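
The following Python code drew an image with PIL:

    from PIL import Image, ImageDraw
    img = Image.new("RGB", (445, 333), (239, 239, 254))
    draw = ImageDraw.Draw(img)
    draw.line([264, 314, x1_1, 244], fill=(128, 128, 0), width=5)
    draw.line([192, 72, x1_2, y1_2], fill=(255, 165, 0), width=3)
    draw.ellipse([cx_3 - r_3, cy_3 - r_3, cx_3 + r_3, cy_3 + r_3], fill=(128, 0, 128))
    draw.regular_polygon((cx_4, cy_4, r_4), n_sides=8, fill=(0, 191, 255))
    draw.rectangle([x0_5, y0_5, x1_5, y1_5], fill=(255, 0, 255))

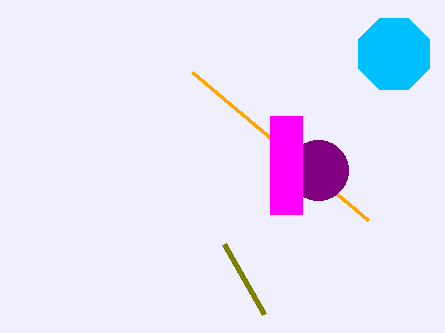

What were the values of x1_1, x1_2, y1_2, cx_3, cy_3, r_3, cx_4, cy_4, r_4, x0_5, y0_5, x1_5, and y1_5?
x1_1 = 224, x1_2 = 368, y1_2 = 220, cx_3 = 318, cy_3 = 170, r_3 = 30, cx_4 = 394, cy_4 = 54, r_4 = 38, x0_5 = 270, y0_5 = 116, x1_5 = 302, y1_5 = 214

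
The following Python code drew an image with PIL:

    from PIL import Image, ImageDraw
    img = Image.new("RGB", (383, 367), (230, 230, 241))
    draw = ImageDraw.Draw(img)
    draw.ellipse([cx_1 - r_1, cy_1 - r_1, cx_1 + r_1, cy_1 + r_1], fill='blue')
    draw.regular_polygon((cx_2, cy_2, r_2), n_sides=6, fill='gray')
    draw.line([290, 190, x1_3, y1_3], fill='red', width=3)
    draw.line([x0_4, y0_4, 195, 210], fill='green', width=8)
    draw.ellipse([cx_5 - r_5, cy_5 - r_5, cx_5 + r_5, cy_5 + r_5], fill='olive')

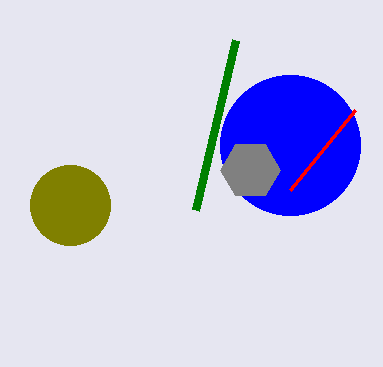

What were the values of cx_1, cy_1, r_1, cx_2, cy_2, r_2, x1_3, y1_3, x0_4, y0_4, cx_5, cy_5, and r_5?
cx_1 = 290, cy_1 = 145, r_1 = 70, cx_2 = 250, cy_2 = 170, r_2 = 30, x1_3 = 355, y1_3 = 110, x0_4 = 235, y0_4 = 40, cx_5 = 70, cy_5 = 205, r_5 = 40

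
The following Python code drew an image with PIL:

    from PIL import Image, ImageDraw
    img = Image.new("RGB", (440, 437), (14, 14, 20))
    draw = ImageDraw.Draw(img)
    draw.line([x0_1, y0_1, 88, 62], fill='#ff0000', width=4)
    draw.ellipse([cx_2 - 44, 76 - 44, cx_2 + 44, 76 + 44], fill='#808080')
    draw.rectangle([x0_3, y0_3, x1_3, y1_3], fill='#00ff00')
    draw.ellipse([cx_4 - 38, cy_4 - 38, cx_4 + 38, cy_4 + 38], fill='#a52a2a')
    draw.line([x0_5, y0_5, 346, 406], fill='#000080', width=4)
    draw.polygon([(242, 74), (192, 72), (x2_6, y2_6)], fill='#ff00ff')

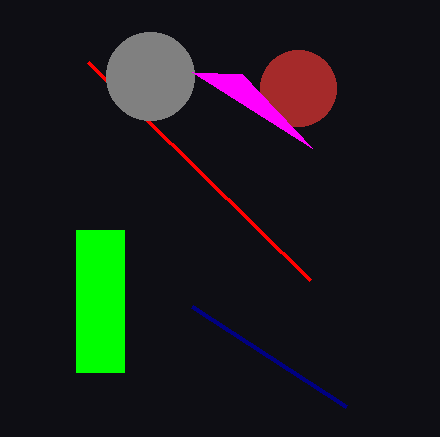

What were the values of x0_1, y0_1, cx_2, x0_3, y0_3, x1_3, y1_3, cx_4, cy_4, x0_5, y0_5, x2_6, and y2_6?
x0_1 = 310; y0_1 = 280; cx_2 = 150; x0_3 = 76; y0_3 = 230; x1_3 = 124; y1_3 = 372; cx_4 = 298; cy_4 = 88; x0_5 = 192; y0_5 = 306; x2_6 = 312; y2_6 = 148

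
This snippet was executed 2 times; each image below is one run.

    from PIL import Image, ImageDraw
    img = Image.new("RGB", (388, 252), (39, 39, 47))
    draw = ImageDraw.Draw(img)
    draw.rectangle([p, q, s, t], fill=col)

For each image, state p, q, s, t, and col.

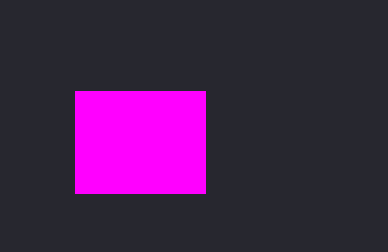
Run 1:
p = 75; q = 91; s = 205; t = 193; col = 'magenta'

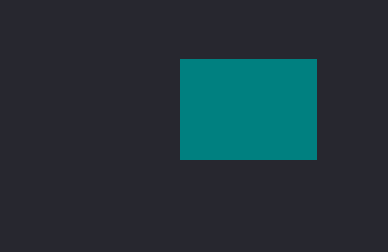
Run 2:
p = 180; q = 59; s = 316; t = 159; col = 'teal'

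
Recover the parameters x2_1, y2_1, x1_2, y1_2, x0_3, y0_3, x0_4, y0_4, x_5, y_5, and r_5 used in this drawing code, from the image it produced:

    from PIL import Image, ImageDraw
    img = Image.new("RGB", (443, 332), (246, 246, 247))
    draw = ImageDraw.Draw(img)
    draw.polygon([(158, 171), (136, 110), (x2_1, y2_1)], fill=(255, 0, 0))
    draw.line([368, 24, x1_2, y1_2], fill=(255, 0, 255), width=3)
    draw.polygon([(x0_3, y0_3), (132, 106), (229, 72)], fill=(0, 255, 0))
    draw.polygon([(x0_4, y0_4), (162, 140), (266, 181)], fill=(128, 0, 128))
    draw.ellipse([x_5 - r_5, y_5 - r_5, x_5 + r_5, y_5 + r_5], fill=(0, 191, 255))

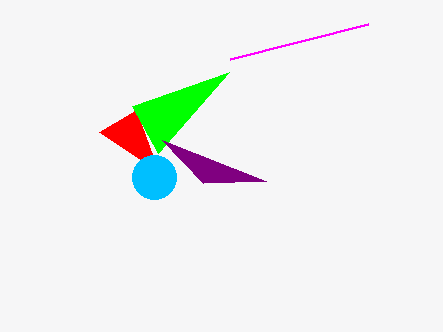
x2_1 = 99, y2_1 = 132, x1_2 = 230, y1_2 = 59, x0_3 = 158, y0_3 = 153, x0_4 = 203, y0_4 = 183, x_5 = 154, y_5 = 177, r_5 = 22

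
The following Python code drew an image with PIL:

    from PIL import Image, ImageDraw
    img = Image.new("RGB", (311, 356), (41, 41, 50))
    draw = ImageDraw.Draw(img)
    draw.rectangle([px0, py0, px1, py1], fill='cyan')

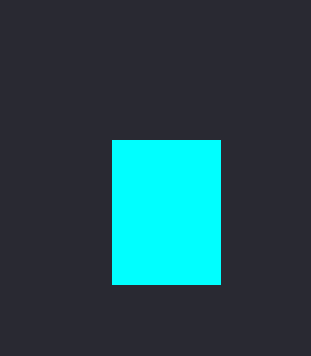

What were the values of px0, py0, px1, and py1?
px0 = 112
py0 = 140
px1 = 220
py1 = 284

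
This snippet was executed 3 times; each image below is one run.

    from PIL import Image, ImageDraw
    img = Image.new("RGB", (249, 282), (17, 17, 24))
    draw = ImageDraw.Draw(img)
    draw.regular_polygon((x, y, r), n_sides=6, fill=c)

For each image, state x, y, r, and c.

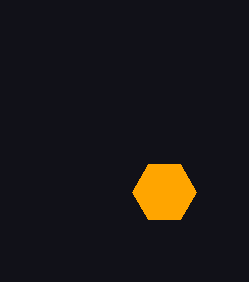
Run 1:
x = 164, y = 192, r = 32, c = 'orange'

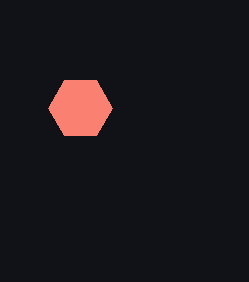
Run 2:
x = 80; y = 108; r = 32; c = 'salmon'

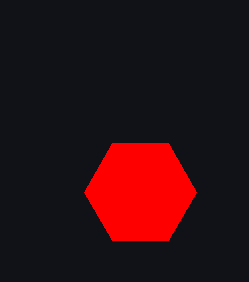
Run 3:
x = 140, y = 192, r = 56, c = 'red'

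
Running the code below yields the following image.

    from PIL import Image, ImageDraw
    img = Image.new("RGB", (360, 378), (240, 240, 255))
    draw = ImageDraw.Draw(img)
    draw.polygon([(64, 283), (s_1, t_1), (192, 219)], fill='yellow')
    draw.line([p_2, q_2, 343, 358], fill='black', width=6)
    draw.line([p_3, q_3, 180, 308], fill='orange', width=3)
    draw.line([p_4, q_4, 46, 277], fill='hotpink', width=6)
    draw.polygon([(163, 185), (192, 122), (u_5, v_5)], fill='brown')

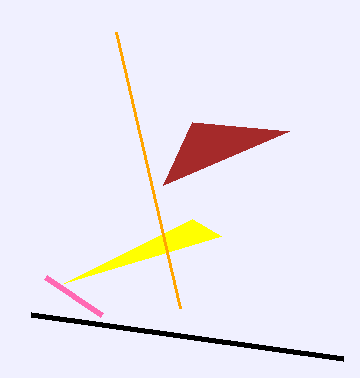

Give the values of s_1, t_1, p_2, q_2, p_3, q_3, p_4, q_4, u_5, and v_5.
s_1 = 221; t_1 = 236; p_2 = 31; q_2 = 314; p_3 = 116; q_3 = 32; p_4 = 102; q_4 = 315; u_5 = 289; v_5 = 131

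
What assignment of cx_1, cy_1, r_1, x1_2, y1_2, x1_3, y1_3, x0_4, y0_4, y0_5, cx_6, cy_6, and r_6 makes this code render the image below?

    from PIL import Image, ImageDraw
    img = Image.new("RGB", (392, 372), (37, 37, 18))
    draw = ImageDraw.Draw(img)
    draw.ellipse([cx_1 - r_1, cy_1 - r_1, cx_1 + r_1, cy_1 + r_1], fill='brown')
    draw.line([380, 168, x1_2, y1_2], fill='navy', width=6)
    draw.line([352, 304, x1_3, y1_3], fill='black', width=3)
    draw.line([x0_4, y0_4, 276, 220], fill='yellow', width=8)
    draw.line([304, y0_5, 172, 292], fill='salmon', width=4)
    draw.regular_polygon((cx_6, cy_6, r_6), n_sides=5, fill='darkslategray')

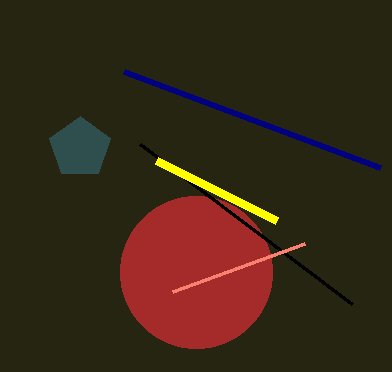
cx_1 = 196, cy_1 = 272, r_1 = 76, x1_2 = 124, y1_2 = 72, x1_3 = 140, y1_3 = 144, x0_4 = 156, y0_4 = 160, y0_5 = 244, cx_6 = 80, cy_6 = 148, r_6 = 32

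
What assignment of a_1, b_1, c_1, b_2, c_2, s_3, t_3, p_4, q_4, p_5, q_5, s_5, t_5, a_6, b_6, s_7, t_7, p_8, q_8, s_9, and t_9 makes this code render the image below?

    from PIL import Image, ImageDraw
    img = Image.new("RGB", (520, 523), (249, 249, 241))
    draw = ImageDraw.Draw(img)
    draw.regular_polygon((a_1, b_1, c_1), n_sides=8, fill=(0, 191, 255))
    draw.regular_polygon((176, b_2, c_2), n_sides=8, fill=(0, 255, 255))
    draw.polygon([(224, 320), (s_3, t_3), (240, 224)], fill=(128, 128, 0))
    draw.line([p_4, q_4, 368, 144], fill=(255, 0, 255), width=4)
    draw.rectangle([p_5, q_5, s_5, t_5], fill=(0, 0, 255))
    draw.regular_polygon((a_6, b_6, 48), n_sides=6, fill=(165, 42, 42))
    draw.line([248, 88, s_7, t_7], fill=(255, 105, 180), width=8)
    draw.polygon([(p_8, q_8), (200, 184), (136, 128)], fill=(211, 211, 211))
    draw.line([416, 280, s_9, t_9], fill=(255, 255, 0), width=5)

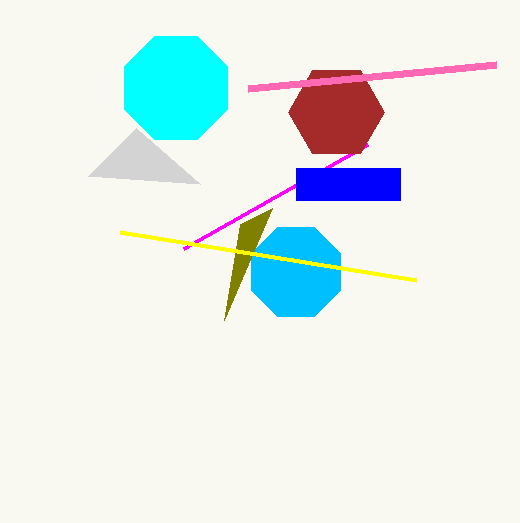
a_1 = 296
b_1 = 272
c_1 = 48
b_2 = 88
c_2 = 56
s_3 = 272
t_3 = 208
p_4 = 184
q_4 = 248
p_5 = 296
q_5 = 168
s_5 = 400
t_5 = 200
a_6 = 336
b_6 = 112
s_7 = 496
t_7 = 64
p_8 = 88
q_8 = 176
s_9 = 120
t_9 = 232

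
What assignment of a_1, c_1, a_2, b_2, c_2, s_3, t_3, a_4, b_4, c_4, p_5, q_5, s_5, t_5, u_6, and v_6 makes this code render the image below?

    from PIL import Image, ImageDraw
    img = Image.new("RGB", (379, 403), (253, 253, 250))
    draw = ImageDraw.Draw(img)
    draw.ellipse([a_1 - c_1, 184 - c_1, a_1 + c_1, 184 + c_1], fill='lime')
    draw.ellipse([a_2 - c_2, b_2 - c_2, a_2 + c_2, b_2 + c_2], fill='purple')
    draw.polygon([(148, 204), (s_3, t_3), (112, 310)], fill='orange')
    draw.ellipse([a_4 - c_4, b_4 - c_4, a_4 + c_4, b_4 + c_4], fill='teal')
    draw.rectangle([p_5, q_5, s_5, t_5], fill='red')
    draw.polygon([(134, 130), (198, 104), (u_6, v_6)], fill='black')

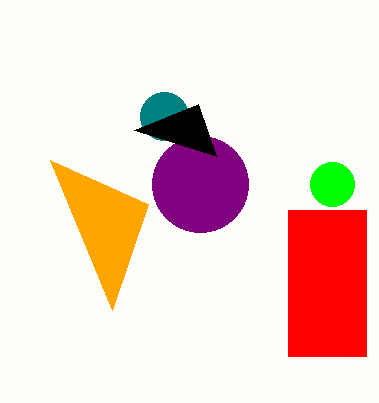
a_1 = 332; c_1 = 22; a_2 = 200; b_2 = 184; c_2 = 48; s_3 = 50; t_3 = 160; a_4 = 164; b_4 = 116; c_4 = 24; p_5 = 288; q_5 = 210; s_5 = 366; t_5 = 356; u_6 = 216; v_6 = 156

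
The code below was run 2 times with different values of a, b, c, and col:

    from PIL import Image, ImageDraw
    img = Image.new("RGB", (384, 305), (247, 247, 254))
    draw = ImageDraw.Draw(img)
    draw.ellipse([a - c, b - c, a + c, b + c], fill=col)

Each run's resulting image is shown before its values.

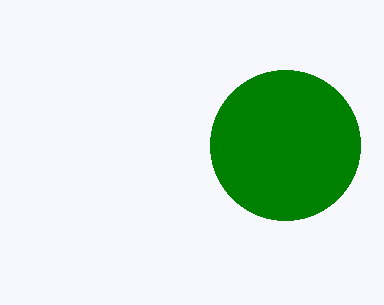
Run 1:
a = 285, b = 145, c = 75, col = 'green'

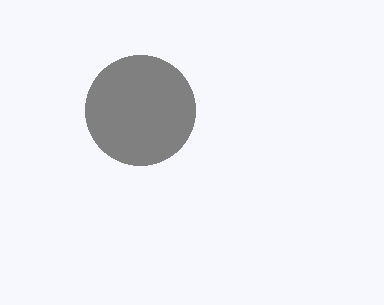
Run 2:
a = 140
b = 110
c = 55
col = 'gray'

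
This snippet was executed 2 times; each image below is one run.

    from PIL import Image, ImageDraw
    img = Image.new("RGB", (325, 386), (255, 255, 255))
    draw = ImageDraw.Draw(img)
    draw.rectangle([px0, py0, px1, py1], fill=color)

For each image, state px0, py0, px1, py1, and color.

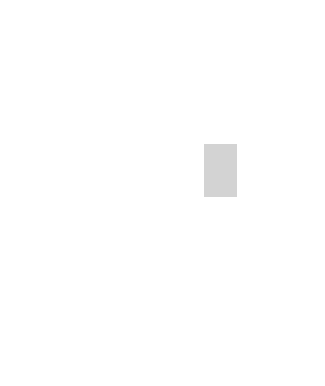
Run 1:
px0 = 204; py0 = 144; px1 = 236; py1 = 196; color = 'lightgray'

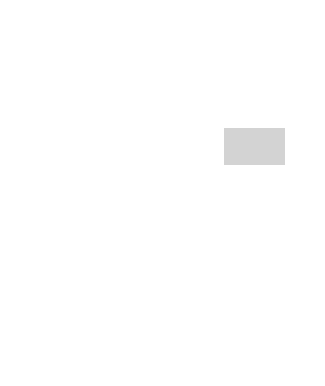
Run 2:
px0 = 224
py0 = 128
px1 = 284
py1 = 164
color = 'lightgray'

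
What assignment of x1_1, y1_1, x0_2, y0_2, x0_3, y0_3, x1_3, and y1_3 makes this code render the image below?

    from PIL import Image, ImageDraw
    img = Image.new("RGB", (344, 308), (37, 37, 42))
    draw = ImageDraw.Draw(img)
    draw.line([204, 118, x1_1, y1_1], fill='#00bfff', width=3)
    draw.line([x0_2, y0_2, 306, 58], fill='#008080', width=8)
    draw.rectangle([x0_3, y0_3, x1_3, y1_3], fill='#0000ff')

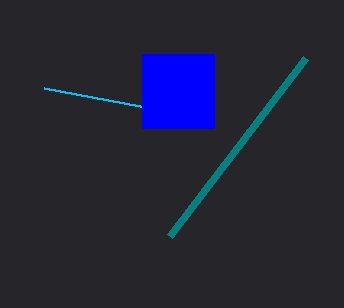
x1_1 = 44
y1_1 = 88
x0_2 = 170
y0_2 = 236
x0_3 = 142
y0_3 = 54
x1_3 = 214
y1_3 = 128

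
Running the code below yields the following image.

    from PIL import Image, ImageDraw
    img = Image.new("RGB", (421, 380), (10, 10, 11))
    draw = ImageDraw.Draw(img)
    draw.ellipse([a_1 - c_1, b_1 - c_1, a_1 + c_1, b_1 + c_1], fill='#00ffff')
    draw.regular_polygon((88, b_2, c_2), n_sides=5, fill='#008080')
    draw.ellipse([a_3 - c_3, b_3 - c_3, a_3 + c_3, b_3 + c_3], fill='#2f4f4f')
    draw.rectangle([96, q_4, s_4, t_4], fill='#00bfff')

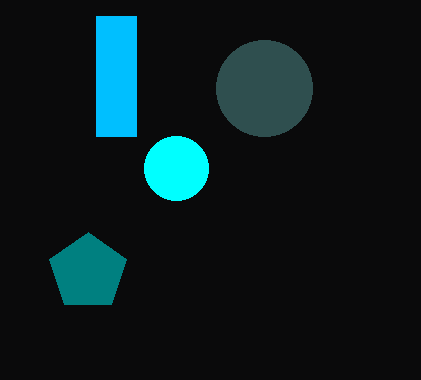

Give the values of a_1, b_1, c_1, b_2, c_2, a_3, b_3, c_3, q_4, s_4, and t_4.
a_1 = 176, b_1 = 168, c_1 = 32, b_2 = 272, c_2 = 40, a_3 = 264, b_3 = 88, c_3 = 48, q_4 = 16, s_4 = 136, t_4 = 136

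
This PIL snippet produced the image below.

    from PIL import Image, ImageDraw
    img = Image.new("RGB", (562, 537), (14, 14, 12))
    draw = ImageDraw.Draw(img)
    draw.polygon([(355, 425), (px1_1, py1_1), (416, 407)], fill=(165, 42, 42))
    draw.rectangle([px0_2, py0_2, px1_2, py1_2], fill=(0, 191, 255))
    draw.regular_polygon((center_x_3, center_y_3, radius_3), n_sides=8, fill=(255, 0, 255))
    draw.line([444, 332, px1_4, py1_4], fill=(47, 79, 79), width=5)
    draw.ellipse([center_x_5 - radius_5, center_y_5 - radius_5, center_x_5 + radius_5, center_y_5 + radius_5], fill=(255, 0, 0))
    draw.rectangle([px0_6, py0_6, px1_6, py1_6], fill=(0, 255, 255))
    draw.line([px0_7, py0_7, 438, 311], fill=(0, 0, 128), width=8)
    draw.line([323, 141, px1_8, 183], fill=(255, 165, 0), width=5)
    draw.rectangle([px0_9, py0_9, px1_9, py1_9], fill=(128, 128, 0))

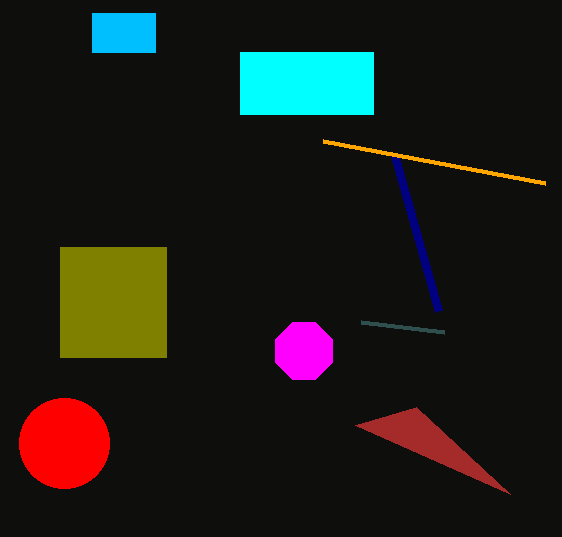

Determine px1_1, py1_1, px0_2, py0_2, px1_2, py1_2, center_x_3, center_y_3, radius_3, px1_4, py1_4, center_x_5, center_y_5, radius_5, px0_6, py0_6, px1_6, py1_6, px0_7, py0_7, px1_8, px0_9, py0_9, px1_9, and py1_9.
px1_1 = 510
py1_1 = 494
px0_2 = 92
py0_2 = 13
px1_2 = 155
py1_2 = 52
center_x_3 = 304
center_y_3 = 351
radius_3 = 31
px1_4 = 361
py1_4 = 322
center_x_5 = 64
center_y_5 = 443
radius_5 = 45
px0_6 = 240
py0_6 = 52
px1_6 = 373
py1_6 = 114
px0_7 = 394
py0_7 = 155
px1_8 = 545
px0_9 = 60
py0_9 = 247
px1_9 = 166
py1_9 = 357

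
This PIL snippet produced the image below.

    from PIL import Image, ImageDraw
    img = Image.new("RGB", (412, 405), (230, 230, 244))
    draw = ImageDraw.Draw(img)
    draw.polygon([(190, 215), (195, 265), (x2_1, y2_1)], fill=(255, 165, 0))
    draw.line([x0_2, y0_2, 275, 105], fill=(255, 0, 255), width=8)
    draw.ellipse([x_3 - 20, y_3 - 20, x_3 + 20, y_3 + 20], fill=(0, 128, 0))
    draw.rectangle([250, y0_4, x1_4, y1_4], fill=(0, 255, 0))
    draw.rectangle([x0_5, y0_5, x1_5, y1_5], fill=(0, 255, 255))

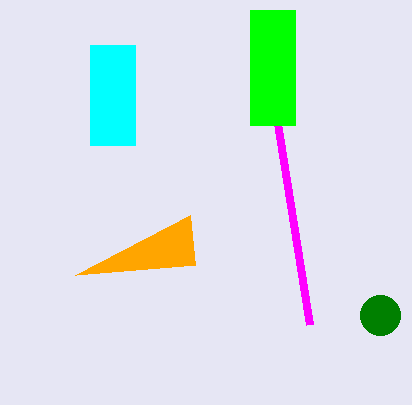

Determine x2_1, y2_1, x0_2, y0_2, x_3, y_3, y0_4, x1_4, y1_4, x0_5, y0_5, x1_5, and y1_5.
x2_1 = 75, y2_1 = 275, x0_2 = 310, y0_2 = 325, x_3 = 380, y_3 = 315, y0_4 = 10, x1_4 = 295, y1_4 = 125, x0_5 = 90, y0_5 = 45, x1_5 = 135, y1_5 = 145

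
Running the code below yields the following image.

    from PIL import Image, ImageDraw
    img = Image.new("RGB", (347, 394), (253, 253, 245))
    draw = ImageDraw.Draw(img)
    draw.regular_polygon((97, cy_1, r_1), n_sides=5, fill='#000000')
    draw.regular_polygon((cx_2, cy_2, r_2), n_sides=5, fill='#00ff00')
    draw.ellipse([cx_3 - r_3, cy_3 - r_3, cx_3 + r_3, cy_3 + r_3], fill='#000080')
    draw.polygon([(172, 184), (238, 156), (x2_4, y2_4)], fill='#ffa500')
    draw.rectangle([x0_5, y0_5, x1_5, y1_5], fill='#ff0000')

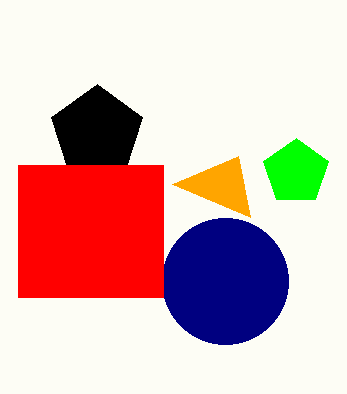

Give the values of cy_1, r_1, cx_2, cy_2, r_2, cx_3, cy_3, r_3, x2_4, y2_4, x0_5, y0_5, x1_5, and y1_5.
cy_1 = 132; r_1 = 48; cx_2 = 296; cy_2 = 172; r_2 = 34; cx_3 = 225; cy_3 = 281; r_3 = 63; x2_4 = 250; y2_4 = 217; x0_5 = 18; y0_5 = 165; x1_5 = 163; y1_5 = 297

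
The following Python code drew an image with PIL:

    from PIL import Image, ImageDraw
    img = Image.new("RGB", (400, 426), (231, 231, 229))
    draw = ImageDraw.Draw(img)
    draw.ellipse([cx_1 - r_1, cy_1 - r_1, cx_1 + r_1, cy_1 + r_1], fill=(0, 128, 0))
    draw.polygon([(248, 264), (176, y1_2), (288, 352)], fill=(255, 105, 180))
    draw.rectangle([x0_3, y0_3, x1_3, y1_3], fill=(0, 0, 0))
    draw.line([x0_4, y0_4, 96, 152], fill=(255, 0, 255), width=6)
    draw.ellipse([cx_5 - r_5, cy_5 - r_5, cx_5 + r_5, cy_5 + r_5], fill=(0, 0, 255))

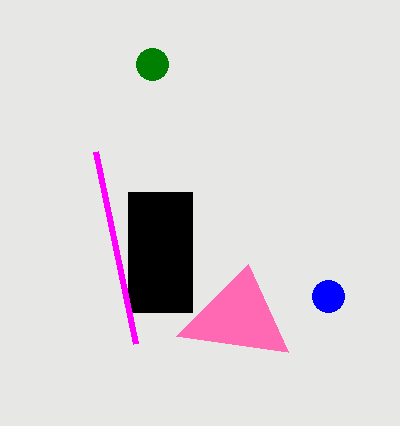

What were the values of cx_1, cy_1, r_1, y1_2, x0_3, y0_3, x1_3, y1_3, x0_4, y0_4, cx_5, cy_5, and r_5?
cx_1 = 152; cy_1 = 64; r_1 = 16; y1_2 = 336; x0_3 = 128; y0_3 = 192; x1_3 = 192; y1_3 = 312; x0_4 = 136; y0_4 = 344; cx_5 = 328; cy_5 = 296; r_5 = 16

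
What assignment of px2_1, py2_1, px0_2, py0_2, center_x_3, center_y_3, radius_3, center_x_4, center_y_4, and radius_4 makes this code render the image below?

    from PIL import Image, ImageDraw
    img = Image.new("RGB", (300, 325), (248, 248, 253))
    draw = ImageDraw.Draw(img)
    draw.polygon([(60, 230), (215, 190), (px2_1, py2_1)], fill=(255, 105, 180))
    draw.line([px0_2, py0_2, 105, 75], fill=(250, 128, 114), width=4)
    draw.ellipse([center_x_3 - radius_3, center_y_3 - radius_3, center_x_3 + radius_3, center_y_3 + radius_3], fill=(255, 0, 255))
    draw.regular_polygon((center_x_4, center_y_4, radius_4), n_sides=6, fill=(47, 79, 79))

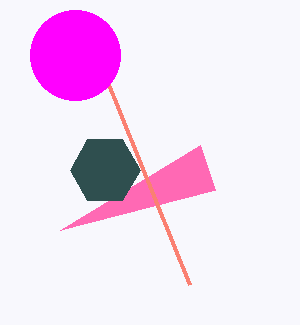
px2_1 = 200, py2_1 = 145, px0_2 = 190, py0_2 = 285, center_x_3 = 75, center_y_3 = 55, radius_3 = 45, center_x_4 = 105, center_y_4 = 170, radius_4 = 35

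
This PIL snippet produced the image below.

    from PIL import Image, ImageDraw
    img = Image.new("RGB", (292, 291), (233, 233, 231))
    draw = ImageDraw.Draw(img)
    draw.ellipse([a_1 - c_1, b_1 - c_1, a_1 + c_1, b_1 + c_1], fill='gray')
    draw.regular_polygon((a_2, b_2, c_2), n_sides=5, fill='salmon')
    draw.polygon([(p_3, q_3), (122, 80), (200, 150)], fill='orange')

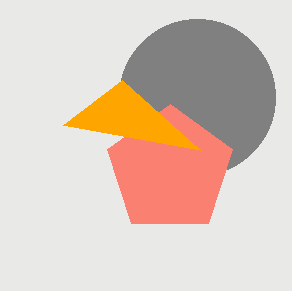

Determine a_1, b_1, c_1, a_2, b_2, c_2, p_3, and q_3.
a_1 = 197, b_1 = 97, c_1 = 78, a_2 = 170, b_2 = 170, c_2 = 66, p_3 = 63, q_3 = 125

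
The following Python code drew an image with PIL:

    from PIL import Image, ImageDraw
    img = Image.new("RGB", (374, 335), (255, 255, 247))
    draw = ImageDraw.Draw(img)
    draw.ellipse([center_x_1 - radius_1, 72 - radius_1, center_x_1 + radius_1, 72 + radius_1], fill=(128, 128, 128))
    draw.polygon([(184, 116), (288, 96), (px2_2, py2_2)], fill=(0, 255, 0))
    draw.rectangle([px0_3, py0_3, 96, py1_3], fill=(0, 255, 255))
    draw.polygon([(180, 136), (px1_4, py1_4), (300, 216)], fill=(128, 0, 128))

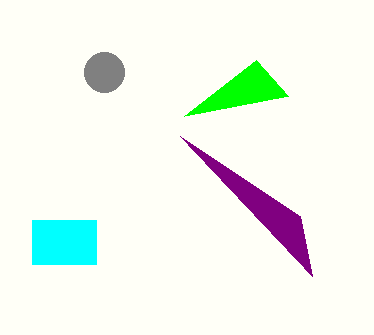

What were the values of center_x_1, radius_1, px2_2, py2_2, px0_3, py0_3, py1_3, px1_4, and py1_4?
center_x_1 = 104, radius_1 = 20, px2_2 = 256, py2_2 = 60, px0_3 = 32, py0_3 = 220, py1_3 = 264, px1_4 = 312, py1_4 = 276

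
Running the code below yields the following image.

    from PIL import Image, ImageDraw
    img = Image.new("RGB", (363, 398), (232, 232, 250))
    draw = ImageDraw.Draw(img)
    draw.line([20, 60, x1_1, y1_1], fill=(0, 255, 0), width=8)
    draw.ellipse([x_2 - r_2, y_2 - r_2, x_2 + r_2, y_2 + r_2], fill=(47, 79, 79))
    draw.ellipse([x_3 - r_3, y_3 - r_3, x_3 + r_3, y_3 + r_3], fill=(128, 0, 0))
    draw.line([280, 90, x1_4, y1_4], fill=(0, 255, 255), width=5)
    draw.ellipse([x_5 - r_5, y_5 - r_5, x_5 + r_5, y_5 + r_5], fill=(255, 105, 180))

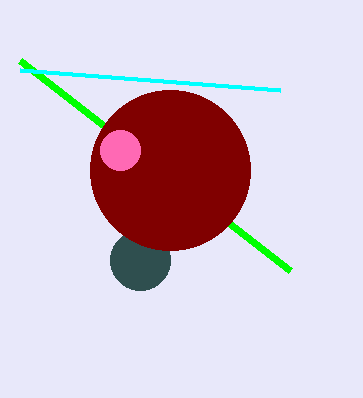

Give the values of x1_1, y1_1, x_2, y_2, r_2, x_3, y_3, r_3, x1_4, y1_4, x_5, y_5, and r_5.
x1_1 = 290, y1_1 = 270, x_2 = 140, y_2 = 260, r_2 = 30, x_3 = 170, y_3 = 170, r_3 = 80, x1_4 = 20, y1_4 = 70, x_5 = 120, y_5 = 150, r_5 = 20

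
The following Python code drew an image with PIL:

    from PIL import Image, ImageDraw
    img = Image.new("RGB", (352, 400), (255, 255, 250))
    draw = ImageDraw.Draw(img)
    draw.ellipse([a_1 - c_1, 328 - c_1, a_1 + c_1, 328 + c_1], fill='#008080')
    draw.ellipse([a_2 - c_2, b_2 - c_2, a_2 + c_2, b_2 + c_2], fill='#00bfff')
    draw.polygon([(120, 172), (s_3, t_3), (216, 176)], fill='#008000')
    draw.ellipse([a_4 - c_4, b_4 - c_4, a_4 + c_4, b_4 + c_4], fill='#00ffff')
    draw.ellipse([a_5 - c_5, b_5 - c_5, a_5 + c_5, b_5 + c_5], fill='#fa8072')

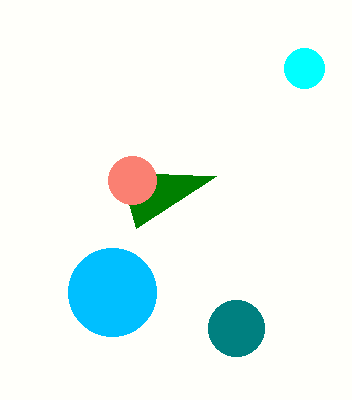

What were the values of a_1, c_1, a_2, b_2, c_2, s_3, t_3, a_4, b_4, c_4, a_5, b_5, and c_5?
a_1 = 236; c_1 = 28; a_2 = 112; b_2 = 292; c_2 = 44; s_3 = 136; t_3 = 228; a_4 = 304; b_4 = 68; c_4 = 20; a_5 = 132; b_5 = 180; c_5 = 24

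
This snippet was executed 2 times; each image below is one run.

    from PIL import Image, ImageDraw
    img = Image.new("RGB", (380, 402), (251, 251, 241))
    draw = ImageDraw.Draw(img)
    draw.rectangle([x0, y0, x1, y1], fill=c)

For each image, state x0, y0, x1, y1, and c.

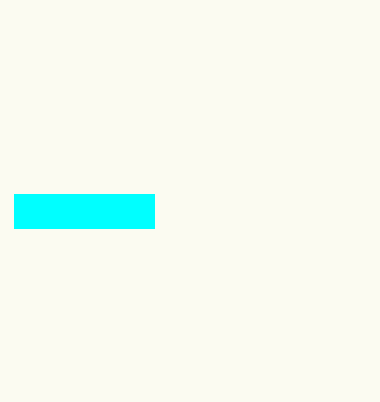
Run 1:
x0 = 14, y0 = 194, x1 = 154, y1 = 228, c = 'cyan'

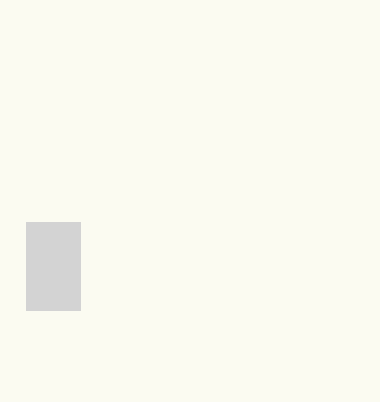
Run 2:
x0 = 26
y0 = 222
x1 = 80
y1 = 310
c = 'lightgray'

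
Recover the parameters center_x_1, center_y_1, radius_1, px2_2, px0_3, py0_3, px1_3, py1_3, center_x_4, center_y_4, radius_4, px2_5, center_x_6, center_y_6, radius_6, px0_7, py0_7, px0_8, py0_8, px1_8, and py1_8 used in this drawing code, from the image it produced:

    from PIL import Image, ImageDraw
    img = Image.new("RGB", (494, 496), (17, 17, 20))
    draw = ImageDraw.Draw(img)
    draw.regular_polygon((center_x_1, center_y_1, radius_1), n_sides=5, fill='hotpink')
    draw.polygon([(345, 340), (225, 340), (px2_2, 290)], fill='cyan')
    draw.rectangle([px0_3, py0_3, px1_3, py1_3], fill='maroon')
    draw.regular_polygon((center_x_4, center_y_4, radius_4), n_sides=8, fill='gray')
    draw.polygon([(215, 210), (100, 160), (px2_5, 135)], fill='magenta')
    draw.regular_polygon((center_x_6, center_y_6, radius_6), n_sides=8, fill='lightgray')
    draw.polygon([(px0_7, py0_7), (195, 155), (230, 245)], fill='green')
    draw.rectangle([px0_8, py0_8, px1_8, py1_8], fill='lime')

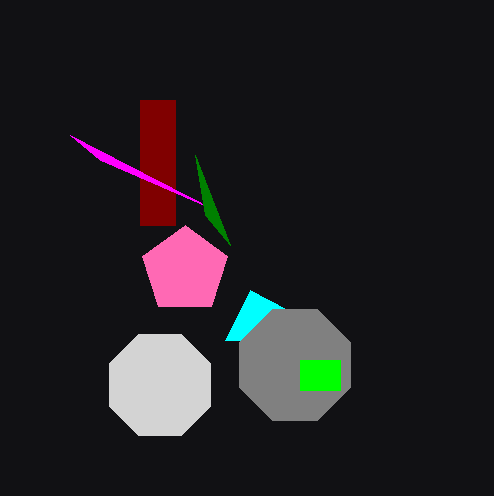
center_x_1 = 185, center_y_1 = 270, radius_1 = 45, px2_2 = 250, px0_3 = 140, py0_3 = 100, px1_3 = 175, py1_3 = 225, center_x_4 = 295, center_y_4 = 365, radius_4 = 60, px2_5 = 70, center_x_6 = 160, center_y_6 = 385, radius_6 = 55, px0_7 = 205, py0_7 = 215, px0_8 = 300, py0_8 = 360, px1_8 = 340, py1_8 = 390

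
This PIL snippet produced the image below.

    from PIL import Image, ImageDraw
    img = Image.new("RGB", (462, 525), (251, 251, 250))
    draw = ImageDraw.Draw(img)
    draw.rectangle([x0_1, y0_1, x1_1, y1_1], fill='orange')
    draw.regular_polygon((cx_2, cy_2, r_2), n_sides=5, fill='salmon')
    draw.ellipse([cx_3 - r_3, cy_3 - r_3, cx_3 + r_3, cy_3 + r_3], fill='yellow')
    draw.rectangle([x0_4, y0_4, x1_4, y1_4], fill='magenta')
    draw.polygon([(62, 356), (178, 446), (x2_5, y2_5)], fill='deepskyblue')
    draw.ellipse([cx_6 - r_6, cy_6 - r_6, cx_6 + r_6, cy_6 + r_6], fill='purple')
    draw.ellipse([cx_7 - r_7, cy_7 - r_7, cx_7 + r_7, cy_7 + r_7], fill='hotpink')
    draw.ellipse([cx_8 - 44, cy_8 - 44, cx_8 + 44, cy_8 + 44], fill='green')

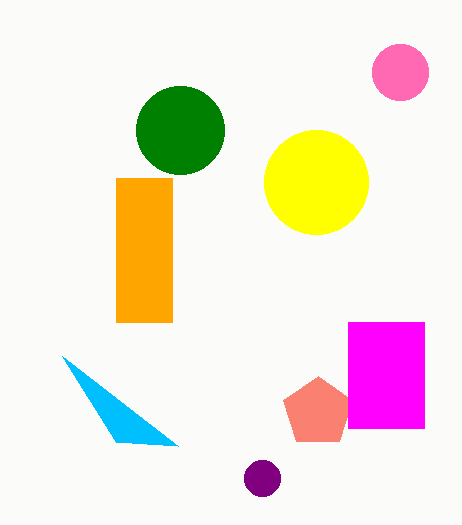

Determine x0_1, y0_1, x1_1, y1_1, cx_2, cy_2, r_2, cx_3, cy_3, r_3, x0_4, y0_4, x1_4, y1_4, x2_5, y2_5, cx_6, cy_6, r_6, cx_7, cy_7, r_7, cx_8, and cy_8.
x0_1 = 116
y0_1 = 178
x1_1 = 172
y1_1 = 322
cx_2 = 318
cy_2 = 412
r_2 = 36
cx_3 = 316
cy_3 = 182
r_3 = 52
x0_4 = 348
y0_4 = 322
x1_4 = 424
y1_4 = 428
x2_5 = 116
y2_5 = 442
cx_6 = 262
cy_6 = 478
r_6 = 18
cx_7 = 400
cy_7 = 72
r_7 = 28
cx_8 = 180
cy_8 = 130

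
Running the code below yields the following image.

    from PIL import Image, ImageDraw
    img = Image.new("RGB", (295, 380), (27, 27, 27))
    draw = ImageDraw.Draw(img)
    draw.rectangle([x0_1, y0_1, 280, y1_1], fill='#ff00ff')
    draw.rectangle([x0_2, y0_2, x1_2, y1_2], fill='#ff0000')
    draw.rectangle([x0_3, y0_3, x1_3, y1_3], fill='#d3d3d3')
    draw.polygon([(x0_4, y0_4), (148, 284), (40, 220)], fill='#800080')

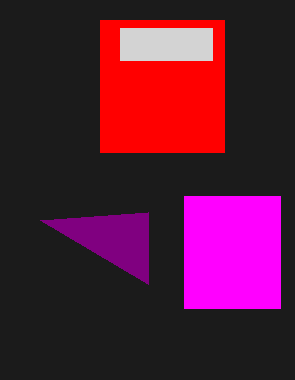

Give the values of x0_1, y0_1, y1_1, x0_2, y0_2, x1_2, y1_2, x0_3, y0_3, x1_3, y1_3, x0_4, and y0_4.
x0_1 = 184; y0_1 = 196; y1_1 = 308; x0_2 = 100; y0_2 = 20; x1_2 = 224; y1_2 = 152; x0_3 = 120; y0_3 = 28; x1_3 = 212; y1_3 = 60; x0_4 = 148; y0_4 = 212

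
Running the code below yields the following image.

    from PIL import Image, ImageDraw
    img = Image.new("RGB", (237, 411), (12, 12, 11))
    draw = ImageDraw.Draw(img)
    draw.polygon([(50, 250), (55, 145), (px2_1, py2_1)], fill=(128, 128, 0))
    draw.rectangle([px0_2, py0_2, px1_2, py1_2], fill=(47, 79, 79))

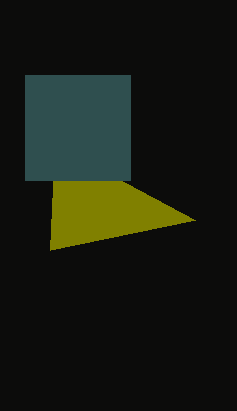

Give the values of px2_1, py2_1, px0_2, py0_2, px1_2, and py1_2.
px2_1 = 195; py2_1 = 220; px0_2 = 25; py0_2 = 75; px1_2 = 130; py1_2 = 180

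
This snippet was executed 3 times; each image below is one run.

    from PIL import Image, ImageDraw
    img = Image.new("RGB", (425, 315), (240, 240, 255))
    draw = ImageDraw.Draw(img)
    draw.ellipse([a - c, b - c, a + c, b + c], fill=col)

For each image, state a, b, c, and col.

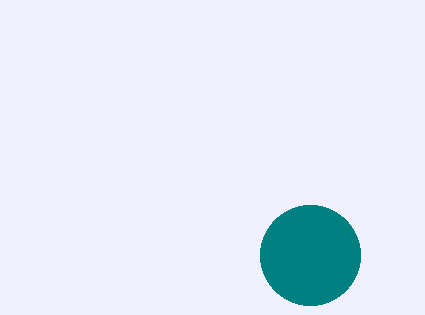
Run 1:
a = 310
b = 255
c = 50
col = 'teal'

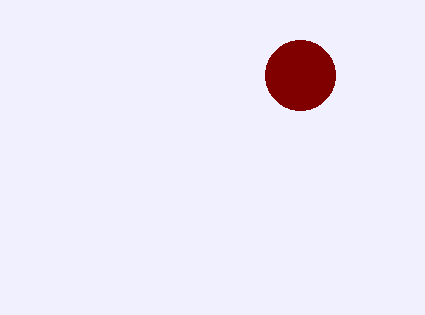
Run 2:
a = 300, b = 75, c = 35, col = 'maroon'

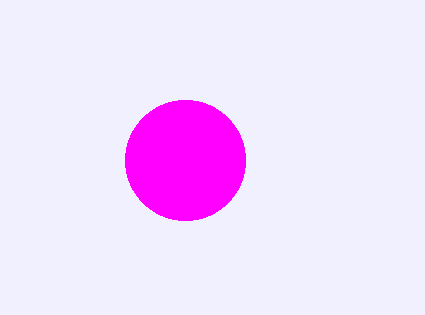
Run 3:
a = 185; b = 160; c = 60; col = 'magenta'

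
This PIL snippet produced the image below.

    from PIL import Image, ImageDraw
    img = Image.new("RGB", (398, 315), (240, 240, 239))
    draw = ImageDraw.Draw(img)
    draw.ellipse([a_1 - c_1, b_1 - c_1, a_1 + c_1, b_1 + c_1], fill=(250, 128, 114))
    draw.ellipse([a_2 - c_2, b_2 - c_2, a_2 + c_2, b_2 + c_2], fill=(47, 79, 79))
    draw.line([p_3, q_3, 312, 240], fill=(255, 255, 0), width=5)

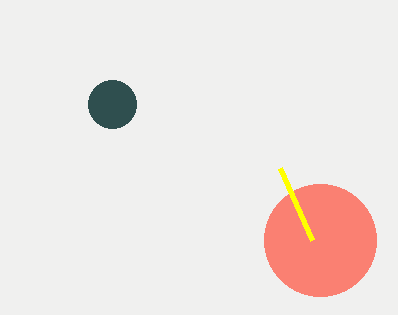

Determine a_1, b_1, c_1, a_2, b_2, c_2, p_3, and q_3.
a_1 = 320; b_1 = 240; c_1 = 56; a_2 = 112; b_2 = 104; c_2 = 24; p_3 = 280; q_3 = 168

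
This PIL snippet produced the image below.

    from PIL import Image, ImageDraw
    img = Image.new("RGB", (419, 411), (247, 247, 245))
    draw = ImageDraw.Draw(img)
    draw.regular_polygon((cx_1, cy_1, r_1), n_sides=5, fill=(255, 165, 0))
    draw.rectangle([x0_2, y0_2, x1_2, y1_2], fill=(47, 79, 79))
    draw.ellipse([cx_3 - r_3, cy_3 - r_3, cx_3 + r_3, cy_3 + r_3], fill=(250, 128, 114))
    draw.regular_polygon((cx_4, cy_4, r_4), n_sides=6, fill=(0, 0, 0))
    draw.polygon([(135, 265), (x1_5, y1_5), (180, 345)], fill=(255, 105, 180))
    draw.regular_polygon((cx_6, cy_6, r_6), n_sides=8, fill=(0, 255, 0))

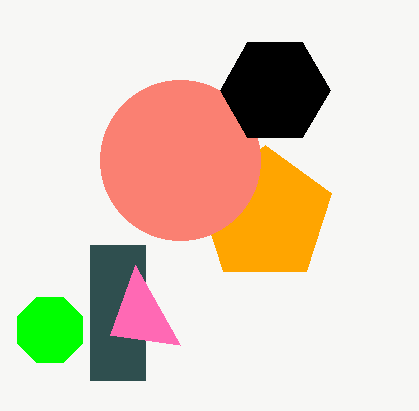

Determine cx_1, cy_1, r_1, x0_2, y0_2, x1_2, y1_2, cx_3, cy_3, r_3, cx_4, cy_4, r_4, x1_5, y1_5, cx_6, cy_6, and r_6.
cx_1 = 265
cy_1 = 215
r_1 = 70
x0_2 = 90
y0_2 = 245
x1_2 = 145
y1_2 = 380
cx_3 = 180
cy_3 = 160
r_3 = 80
cx_4 = 275
cy_4 = 90
r_4 = 55
x1_5 = 110
y1_5 = 335
cx_6 = 50
cy_6 = 330
r_6 = 35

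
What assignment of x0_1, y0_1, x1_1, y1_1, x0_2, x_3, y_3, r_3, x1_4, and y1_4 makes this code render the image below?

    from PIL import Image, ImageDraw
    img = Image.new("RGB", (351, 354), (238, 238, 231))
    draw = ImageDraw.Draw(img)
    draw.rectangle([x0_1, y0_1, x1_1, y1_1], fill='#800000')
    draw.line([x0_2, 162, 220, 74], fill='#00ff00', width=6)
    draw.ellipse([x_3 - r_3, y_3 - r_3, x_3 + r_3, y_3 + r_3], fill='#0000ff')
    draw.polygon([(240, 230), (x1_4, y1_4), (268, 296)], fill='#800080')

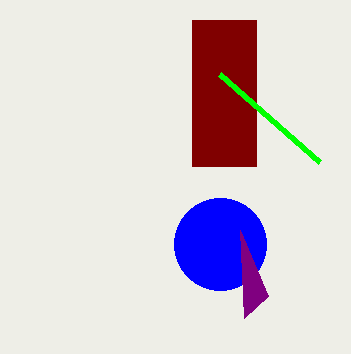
x0_1 = 192; y0_1 = 20; x1_1 = 256; y1_1 = 166; x0_2 = 320; x_3 = 220; y_3 = 244; r_3 = 46; x1_4 = 244; y1_4 = 318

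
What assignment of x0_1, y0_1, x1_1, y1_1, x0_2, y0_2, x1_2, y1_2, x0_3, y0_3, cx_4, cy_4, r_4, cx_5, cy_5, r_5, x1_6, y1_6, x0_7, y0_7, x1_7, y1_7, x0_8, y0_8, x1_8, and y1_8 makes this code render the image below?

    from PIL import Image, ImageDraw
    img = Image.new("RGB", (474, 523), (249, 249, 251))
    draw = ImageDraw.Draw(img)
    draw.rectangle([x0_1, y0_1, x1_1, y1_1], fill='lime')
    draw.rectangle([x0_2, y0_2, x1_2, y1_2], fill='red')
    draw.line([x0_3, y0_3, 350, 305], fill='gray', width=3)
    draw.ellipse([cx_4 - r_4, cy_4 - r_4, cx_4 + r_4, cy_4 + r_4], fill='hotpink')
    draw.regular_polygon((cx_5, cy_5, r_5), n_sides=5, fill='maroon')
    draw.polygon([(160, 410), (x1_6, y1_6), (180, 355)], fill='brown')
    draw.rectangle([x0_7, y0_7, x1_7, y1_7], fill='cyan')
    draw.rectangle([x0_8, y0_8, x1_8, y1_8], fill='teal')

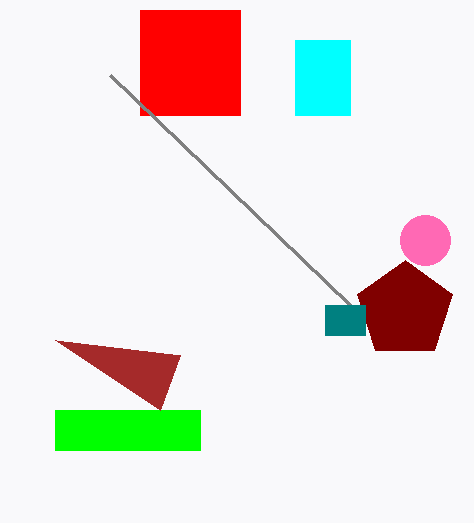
x0_1 = 55; y0_1 = 410; x1_1 = 200; y1_1 = 450; x0_2 = 140; y0_2 = 10; x1_2 = 240; y1_2 = 115; x0_3 = 110; y0_3 = 75; cx_4 = 425; cy_4 = 240; r_4 = 25; cx_5 = 405; cy_5 = 310; r_5 = 50; x1_6 = 55; y1_6 = 340; x0_7 = 295; y0_7 = 40; x1_7 = 350; y1_7 = 115; x0_8 = 325; y0_8 = 305; x1_8 = 365; y1_8 = 335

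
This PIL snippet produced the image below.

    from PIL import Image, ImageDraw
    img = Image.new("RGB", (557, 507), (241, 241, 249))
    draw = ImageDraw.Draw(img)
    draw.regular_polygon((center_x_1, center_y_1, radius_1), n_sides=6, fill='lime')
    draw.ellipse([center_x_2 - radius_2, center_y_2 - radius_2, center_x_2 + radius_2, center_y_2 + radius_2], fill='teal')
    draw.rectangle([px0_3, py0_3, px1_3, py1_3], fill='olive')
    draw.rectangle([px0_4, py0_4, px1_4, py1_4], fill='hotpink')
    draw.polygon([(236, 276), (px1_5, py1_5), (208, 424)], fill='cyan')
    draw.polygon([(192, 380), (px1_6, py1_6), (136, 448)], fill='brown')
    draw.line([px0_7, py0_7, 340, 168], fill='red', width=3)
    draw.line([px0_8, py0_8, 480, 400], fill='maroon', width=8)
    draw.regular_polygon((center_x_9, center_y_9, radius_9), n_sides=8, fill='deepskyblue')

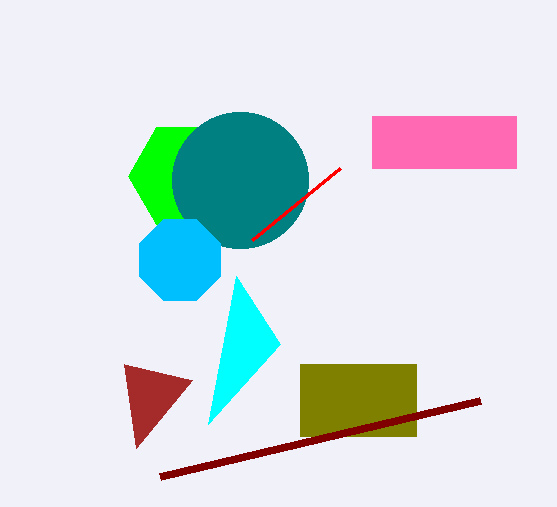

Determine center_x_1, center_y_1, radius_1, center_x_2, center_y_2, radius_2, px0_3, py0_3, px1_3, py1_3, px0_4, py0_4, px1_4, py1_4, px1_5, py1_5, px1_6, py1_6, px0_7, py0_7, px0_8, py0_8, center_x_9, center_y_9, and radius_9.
center_x_1 = 184; center_y_1 = 176; radius_1 = 56; center_x_2 = 240; center_y_2 = 180; radius_2 = 68; px0_3 = 300; py0_3 = 364; px1_3 = 416; py1_3 = 436; px0_4 = 372; py0_4 = 116; px1_4 = 516; py1_4 = 168; px1_5 = 280; py1_5 = 344; px1_6 = 124; py1_6 = 364; px0_7 = 252; py0_7 = 240; px0_8 = 160; py0_8 = 476; center_x_9 = 180; center_y_9 = 260; radius_9 = 44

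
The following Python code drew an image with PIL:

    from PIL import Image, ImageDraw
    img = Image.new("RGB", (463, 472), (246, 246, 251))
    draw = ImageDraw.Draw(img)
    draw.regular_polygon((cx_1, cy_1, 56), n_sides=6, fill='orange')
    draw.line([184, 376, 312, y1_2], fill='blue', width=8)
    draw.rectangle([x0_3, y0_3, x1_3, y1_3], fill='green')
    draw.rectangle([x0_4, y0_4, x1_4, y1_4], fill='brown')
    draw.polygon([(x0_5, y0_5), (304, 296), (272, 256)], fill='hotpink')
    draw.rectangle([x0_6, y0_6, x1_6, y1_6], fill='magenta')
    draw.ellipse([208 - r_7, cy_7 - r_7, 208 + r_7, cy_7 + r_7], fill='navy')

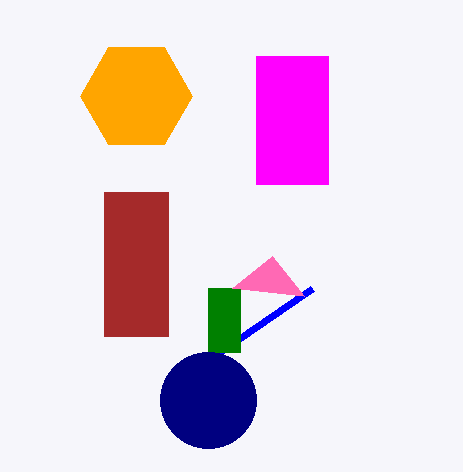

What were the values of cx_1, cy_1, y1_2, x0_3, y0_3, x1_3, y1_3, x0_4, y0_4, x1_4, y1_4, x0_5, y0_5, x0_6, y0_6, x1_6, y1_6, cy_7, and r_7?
cx_1 = 136, cy_1 = 96, y1_2 = 288, x0_3 = 208, y0_3 = 288, x1_3 = 240, y1_3 = 352, x0_4 = 104, y0_4 = 192, x1_4 = 168, y1_4 = 336, x0_5 = 232, y0_5 = 288, x0_6 = 256, y0_6 = 56, x1_6 = 328, y1_6 = 184, cy_7 = 400, r_7 = 48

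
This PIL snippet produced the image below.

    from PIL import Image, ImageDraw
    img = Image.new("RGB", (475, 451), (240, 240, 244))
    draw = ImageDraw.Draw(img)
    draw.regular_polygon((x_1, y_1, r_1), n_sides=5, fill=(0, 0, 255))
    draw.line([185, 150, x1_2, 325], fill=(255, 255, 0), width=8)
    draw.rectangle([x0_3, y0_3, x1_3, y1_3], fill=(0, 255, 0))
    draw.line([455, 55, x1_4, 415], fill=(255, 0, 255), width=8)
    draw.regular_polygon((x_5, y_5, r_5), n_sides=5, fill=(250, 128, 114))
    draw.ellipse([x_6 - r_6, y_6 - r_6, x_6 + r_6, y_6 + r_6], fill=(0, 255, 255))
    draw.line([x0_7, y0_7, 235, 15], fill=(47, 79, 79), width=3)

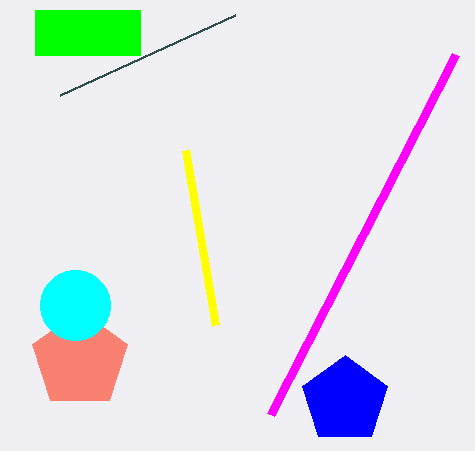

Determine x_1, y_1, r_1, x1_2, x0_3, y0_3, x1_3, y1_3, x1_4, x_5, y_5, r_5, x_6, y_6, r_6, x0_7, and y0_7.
x_1 = 345; y_1 = 400; r_1 = 45; x1_2 = 215; x0_3 = 35; y0_3 = 10; x1_3 = 140; y1_3 = 55; x1_4 = 270; x_5 = 80; y_5 = 360; r_5 = 50; x_6 = 75; y_6 = 305; r_6 = 35; x0_7 = 60; y0_7 = 95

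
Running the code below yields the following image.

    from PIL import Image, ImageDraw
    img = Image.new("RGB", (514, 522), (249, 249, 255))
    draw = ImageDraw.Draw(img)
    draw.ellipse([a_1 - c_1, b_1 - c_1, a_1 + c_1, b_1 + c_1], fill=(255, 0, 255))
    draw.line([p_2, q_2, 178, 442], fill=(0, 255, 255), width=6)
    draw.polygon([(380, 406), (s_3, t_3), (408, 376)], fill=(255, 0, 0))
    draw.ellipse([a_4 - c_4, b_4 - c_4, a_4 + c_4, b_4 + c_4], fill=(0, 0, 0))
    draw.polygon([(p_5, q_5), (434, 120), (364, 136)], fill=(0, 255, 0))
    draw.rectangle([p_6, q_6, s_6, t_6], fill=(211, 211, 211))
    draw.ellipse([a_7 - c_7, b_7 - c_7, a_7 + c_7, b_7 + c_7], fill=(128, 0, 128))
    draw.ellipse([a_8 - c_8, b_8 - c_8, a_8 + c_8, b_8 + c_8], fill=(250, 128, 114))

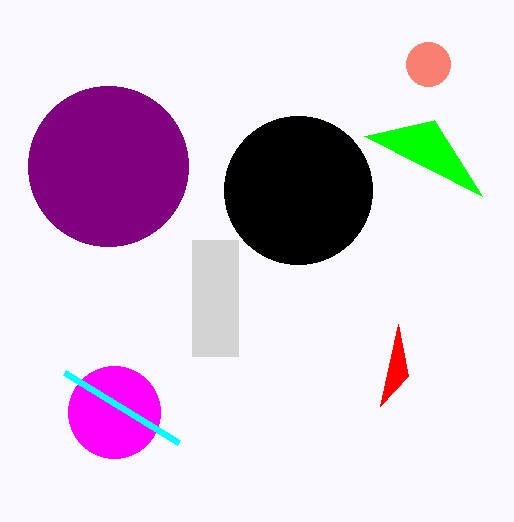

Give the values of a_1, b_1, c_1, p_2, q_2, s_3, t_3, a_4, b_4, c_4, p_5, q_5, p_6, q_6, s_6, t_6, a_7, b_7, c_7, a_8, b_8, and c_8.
a_1 = 114, b_1 = 412, c_1 = 46, p_2 = 64, q_2 = 372, s_3 = 398, t_3 = 324, a_4 = 298, b_4 = 190, c_4 = 74, p_5 = 482, q_5 = 196, p_6 = 192, q_6 = 240, s_6 = 238, t_6 = 356, a_7 = 108, b_7 = 166, c_7 = 80, a_8 = 428, b_8 = 64, c_8 = 22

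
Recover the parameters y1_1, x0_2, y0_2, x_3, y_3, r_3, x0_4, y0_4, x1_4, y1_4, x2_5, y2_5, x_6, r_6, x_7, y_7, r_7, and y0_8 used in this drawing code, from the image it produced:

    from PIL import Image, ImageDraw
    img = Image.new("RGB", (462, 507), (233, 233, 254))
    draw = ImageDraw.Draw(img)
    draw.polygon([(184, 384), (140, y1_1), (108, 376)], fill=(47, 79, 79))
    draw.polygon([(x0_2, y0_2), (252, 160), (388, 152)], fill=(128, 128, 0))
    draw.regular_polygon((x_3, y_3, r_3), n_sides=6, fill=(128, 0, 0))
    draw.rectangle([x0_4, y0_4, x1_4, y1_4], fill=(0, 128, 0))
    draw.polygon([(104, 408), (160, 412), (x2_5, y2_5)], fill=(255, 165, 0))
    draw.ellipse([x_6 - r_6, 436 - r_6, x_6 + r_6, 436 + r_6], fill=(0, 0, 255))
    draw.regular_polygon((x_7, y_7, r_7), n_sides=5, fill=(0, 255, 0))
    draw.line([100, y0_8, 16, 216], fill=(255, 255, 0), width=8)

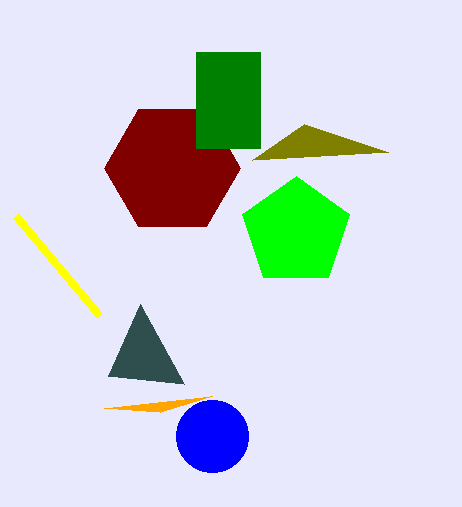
y1_1 = 304
x0_2 = 304
y0_2 = 124
x_3 = 172
y_3 = 168
r_3 = 68
x0_4 = 196
y0_4 = 52
x1_4 = 260
y1_4 = 148
x2_5 = 212
y2_5 = 396
x_6 = 212
r_6 = 36
x_7 = 296
y_7 = 232
r_7 = 56
y0_8 = 316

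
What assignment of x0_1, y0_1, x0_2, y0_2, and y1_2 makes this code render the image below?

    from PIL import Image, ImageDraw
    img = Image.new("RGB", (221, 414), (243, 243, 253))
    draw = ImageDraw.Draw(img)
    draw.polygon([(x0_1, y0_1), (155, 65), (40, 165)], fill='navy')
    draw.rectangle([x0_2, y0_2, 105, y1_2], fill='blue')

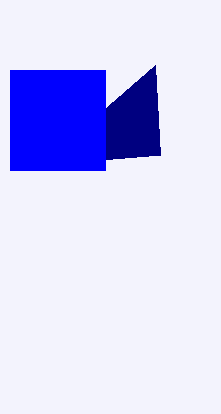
x0_1 = 160, y0_1 = 155, x0_2 = 10, y0_2 = 70, y1_2 = 170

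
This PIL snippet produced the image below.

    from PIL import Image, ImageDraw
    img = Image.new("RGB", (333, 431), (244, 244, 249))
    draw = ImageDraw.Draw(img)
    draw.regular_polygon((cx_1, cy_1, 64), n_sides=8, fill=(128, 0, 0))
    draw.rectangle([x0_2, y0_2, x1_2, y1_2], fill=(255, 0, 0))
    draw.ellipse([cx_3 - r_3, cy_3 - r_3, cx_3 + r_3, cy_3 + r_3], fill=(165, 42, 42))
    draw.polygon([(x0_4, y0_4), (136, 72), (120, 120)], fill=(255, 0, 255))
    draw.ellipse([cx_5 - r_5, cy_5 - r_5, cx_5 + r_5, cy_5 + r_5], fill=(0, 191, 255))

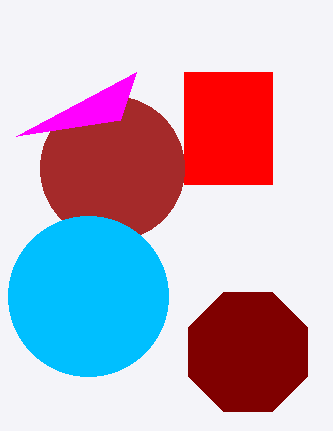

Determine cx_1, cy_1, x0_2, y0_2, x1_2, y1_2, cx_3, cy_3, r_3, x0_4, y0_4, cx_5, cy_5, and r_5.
cx_1 = 248; cy_1 = 352; x0_2 = 184; y0_2 = 72; x1_2 = 272; y1_2 = 184; cx_3 = 112; cy_3 = 168; r_3 = 72; x0_4 = 16; y0_4 = 136; cx_5 = 88; cy_5 = 296; r_5 = 80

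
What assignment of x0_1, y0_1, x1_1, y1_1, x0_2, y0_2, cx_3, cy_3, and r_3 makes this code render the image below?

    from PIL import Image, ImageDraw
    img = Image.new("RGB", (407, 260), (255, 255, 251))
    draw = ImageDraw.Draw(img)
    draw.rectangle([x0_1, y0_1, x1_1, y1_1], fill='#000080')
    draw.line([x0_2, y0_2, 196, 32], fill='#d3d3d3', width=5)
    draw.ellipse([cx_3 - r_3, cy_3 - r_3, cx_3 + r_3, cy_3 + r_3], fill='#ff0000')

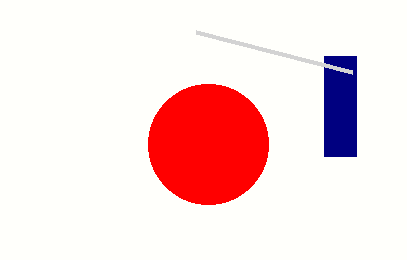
x0_1 = 324; y0_1 = 56; x1_1 = 356; y1_1 = 156; x0_2 = 352; y0_2 = 72; cx_3 = 208; cy_3 = 144; r_3 = 60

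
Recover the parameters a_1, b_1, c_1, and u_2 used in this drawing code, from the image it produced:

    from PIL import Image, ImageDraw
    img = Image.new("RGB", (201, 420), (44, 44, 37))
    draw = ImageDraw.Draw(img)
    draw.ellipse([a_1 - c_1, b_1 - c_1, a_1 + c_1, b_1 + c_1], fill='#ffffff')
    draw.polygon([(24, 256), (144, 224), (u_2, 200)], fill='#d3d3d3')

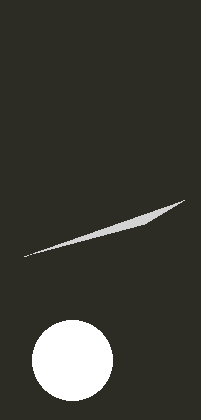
a_1 = 72
b_1 = 360
c_1 = 40
u_2 = 184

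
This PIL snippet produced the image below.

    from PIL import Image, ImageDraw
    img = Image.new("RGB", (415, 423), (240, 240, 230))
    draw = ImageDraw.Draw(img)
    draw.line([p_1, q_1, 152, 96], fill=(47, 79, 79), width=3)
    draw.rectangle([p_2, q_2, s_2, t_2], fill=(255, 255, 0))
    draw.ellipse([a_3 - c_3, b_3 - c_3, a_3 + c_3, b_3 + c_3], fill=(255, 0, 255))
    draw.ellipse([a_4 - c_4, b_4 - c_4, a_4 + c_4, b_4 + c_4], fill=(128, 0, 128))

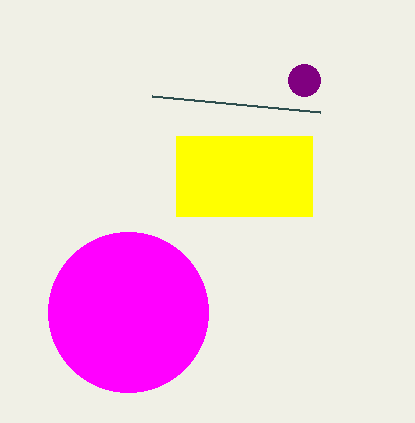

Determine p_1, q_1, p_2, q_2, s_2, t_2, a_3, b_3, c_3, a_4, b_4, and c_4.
p_1 = 320, q_1 = 112, p_2 = 176, q_2 = 136, s_2 = 312, t_2 = 216, a_3 = 128, b_3 = 312, c_3 = 80, a_4 = 304, b_4 = 80, c_4 = 16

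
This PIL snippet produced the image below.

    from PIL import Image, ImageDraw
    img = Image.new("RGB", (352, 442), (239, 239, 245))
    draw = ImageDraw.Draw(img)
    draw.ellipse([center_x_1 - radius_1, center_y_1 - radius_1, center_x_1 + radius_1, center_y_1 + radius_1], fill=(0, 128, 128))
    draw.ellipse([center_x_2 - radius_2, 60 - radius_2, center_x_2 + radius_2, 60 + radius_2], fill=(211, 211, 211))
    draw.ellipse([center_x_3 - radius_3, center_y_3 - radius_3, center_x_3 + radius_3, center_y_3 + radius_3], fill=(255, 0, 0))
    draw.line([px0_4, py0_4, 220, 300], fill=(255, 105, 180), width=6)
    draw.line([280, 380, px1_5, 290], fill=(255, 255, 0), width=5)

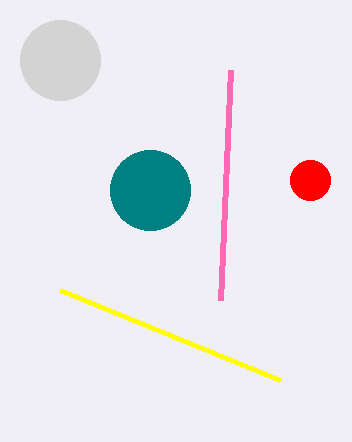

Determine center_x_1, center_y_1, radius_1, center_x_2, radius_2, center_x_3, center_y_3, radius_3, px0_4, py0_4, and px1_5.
center_x_1 = 150; center_y_1 = 190; radius_1 = 40; center_x_2 = 60; radius_2 = 40; center_x_3 = 310; center_y_3 = 180; radius_3 = 20; px0_4 = 230; py0_4 = 70; px1_5 = 60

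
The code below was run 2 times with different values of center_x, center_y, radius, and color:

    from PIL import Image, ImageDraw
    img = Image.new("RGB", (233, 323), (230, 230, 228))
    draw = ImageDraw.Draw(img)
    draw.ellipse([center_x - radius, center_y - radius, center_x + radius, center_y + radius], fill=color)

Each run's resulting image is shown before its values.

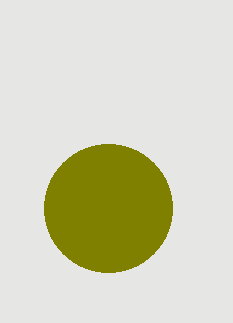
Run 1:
center_x = 108; center_y = 208; radius = 64; color = 'olive'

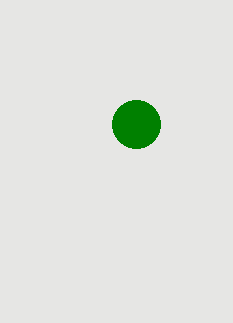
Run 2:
center_x = 136
center_y = 124
radius = 24
color = 'green'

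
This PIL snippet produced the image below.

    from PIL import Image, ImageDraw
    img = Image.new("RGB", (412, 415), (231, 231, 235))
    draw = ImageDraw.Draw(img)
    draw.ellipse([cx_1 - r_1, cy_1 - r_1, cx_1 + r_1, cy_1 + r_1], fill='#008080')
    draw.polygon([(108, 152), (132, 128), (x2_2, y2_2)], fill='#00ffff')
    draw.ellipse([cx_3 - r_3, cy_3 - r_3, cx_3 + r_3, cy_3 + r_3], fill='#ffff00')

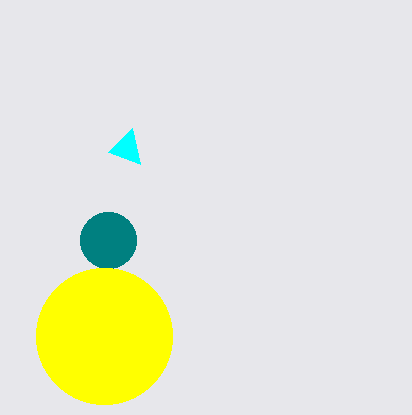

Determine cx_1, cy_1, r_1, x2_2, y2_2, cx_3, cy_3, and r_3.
cx_1 = 108, cy_1 = 240, r_1 = 28, x2_2 = 140, y2_2 = 164, cx_3 = 104, cy_3 = 336, r_3 = 68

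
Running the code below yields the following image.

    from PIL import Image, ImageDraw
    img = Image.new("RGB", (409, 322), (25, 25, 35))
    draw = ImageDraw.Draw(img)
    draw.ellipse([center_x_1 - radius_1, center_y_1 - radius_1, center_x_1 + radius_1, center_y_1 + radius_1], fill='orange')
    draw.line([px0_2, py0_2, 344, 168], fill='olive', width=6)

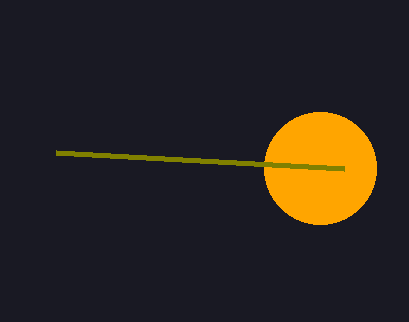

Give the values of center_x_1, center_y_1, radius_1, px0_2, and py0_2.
center_x_1 = 320; center_y_1 = 168; radius_1 = 56; px0_2 = 56; py0_2 = 152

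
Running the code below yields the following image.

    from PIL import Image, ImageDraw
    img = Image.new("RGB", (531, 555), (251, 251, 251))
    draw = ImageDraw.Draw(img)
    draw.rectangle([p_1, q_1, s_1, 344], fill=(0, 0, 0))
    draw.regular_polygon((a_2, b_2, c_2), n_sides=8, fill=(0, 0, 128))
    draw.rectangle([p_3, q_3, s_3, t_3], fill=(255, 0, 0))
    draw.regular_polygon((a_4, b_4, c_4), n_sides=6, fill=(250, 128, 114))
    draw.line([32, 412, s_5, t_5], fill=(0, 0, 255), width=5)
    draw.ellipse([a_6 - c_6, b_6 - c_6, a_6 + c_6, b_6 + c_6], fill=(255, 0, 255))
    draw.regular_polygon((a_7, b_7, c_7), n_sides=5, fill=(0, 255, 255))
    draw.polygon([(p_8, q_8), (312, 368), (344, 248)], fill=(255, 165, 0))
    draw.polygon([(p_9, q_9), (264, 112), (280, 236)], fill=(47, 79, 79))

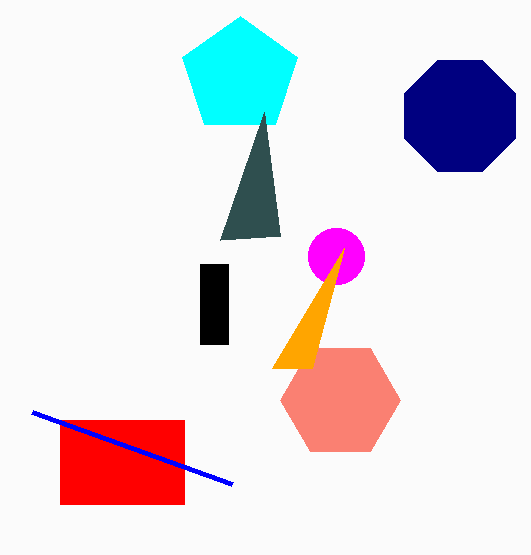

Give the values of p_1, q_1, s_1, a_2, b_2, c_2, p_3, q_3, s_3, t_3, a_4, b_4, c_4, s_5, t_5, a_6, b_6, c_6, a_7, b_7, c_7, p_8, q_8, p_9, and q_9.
p_1 = 200
q_1 = 264
s_1 = 228
a_2 = 460
b_2 = 116
c_2 = 60
p_3 = 60
q_3 = 420
s_3 = 184
t_3 = 504
a_4 = 340
b_4 = 400
c_4 = 60
s_5 = 232
t_5 = 484
a_6 = 336
b_6 = 256
c_6 = 28
a_7 = 240
b_7 = 76
c_7 = 60
p_8 = 272
q_8 = 368
p_9 = 220
q_9 = 240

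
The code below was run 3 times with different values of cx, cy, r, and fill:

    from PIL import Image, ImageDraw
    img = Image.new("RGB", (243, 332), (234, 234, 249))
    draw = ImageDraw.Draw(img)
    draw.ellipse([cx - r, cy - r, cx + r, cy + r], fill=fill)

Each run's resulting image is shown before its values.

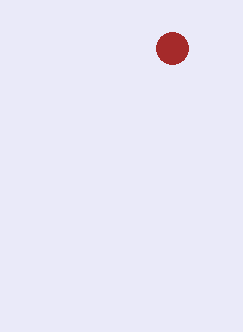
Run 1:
cx = 172
cy = 48
r = 16
fill = 'brown'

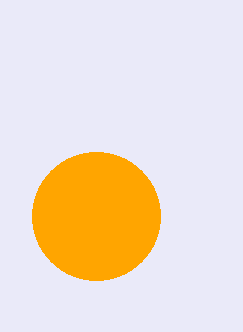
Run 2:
cx = 96, cy = 216, r = 64, fill = 'orange'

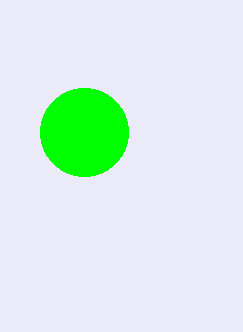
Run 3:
cx = 84, cy = 132, r = 44, fill = 'lime'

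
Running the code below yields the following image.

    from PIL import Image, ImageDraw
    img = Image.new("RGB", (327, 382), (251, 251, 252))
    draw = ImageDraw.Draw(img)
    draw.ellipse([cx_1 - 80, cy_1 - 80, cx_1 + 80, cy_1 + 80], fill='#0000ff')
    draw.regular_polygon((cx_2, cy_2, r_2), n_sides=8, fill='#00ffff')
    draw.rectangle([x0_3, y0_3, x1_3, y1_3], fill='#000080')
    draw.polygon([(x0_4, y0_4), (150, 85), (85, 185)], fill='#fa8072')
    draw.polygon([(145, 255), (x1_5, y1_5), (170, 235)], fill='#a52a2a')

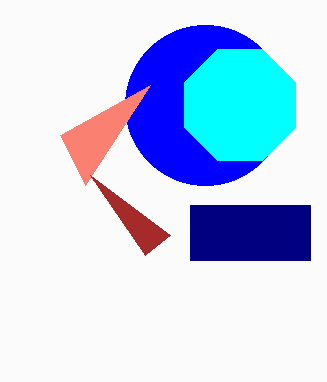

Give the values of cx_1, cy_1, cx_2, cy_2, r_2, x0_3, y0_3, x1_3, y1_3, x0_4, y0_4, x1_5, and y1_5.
cx_1 = 205, cy_1 = 105, cx_2 = 240, cy_2 = 105, r_2 = 60, x0_3 = 190, y0_3 = 205, x1_3 = 310, y1_3 = 260, x0_4 = 60, y0_4 = 135, x1_5 = 90, y1_5 = 175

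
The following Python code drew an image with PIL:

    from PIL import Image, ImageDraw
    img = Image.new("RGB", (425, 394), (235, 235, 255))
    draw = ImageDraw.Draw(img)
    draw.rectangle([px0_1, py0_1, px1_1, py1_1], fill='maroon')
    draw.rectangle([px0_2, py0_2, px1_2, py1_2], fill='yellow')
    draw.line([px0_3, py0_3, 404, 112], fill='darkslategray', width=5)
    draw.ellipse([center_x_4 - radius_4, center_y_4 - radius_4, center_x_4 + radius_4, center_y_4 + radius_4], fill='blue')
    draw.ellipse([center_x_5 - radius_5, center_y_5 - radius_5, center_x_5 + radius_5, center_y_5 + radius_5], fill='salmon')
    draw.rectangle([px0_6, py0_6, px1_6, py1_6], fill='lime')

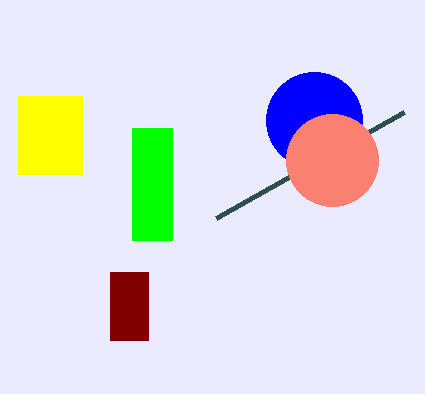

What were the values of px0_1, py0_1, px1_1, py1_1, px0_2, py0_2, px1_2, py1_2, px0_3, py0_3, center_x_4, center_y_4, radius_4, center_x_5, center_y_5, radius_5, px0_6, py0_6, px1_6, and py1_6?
px0_1 = 110
py0_1 = 272
px1_1 = 148
py1_1 = 340
px0_2 = 18
py0_2 = 96
px1_2 = 82
py1_2 = 174
px0_3 = 216
py0_3 = 218
center_x_4 = 314
center_y_4 = 120
radius_4 = 48
center_x_5 = 332
center_y_5 = 160
radius_5 = 46
px0_6 = 132
py0_6 = 128
px1_6 = 172
py1_6 = 240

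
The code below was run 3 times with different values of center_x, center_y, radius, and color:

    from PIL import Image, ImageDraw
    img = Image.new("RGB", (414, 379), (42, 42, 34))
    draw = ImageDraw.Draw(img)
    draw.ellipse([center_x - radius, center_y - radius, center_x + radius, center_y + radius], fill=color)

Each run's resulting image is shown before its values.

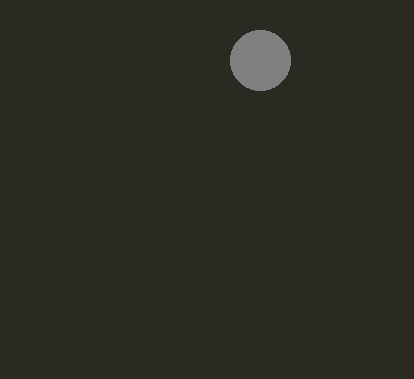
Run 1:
center_x = 260
center_y = 60
radius = 30
color = 'gray'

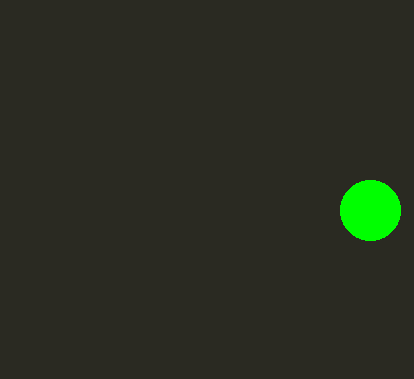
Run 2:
center_x = 370, center_y = 210, radius = 30, color = 'lime'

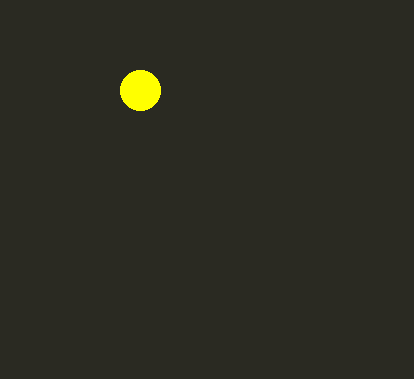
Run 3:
center_x = 140, center_y = 90, radius = 20, color = 'yellow'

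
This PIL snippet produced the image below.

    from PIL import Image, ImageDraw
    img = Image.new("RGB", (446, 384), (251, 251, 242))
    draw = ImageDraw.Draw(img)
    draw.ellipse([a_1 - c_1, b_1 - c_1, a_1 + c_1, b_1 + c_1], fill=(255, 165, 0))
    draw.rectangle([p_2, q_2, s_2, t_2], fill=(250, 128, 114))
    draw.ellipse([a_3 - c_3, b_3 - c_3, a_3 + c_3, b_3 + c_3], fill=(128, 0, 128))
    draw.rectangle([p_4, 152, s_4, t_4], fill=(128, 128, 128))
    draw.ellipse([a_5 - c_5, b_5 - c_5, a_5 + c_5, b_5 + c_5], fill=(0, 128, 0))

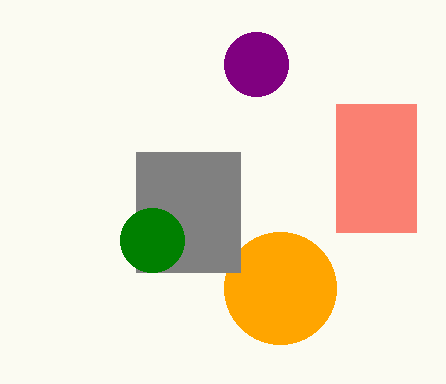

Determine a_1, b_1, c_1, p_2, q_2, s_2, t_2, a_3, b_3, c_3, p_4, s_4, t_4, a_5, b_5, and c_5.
a_1 = 280, b_1 = 288, c_1 = 56, p_2 = 336, q_2 = 104, s_2 = 416, t_2 = 232, a_3 = 256, b_3 = 64, c_3 = 32, p_4 = 136, s_4 = 240, t_4 = 272, a_5 = 152, b_5 = 240, c_5 = 32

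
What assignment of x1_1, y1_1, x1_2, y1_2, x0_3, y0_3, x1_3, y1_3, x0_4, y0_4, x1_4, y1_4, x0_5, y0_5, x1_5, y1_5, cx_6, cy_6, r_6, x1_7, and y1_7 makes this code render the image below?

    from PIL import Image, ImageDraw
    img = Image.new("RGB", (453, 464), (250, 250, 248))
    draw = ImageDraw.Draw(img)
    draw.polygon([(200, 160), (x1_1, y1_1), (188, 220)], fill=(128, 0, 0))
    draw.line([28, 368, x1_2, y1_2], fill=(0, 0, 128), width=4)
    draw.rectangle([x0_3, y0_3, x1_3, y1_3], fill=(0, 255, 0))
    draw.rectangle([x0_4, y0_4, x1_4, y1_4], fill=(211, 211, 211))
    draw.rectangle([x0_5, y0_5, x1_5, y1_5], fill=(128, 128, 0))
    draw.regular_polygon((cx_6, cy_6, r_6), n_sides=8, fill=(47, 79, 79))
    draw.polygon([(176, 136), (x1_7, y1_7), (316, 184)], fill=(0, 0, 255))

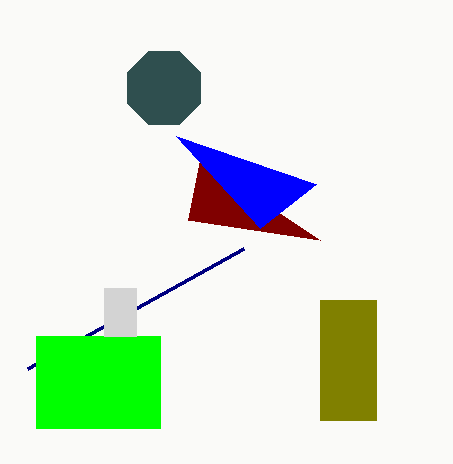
x1_1 = 320, y1_1 = 240, x1_2 = 244, y1_2 = 248, x0_3 = 36, y0_3 = 336, x1_3 = 160, y1_3 = 428, x0_4 = 104, y0_4 = 288, x1_4 = 136, y1_4 = 336, x0_5 = 320, y0_5 = 300, x1_5 = 376, y1_5 = 420, cx_6 = 164, cy_6 = 88, r_6 = 40, x1_7 = 260, y1_7 = 228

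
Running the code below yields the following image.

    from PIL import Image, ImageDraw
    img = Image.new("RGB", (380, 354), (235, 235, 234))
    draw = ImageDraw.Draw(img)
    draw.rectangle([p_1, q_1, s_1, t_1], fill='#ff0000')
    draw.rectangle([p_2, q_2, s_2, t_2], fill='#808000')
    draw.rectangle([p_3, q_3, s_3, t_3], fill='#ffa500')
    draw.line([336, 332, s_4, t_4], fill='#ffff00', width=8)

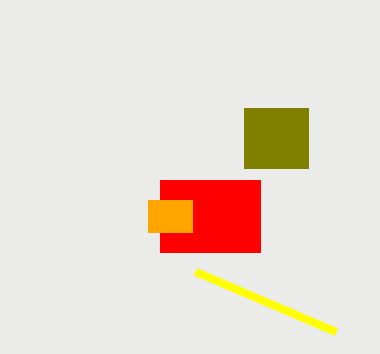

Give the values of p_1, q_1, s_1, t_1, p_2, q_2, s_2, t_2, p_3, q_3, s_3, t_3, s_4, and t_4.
p_1 = 160
q_1 = 180
s_1 = 260
t_1 = 252
p_2 = 244
q_2 = 108
s_2 = 308
t_2 = 168
p_3 = 148
q_3 = 200
s_3 = 192
t_3 = 232
s_4 = 196
t_4 = 272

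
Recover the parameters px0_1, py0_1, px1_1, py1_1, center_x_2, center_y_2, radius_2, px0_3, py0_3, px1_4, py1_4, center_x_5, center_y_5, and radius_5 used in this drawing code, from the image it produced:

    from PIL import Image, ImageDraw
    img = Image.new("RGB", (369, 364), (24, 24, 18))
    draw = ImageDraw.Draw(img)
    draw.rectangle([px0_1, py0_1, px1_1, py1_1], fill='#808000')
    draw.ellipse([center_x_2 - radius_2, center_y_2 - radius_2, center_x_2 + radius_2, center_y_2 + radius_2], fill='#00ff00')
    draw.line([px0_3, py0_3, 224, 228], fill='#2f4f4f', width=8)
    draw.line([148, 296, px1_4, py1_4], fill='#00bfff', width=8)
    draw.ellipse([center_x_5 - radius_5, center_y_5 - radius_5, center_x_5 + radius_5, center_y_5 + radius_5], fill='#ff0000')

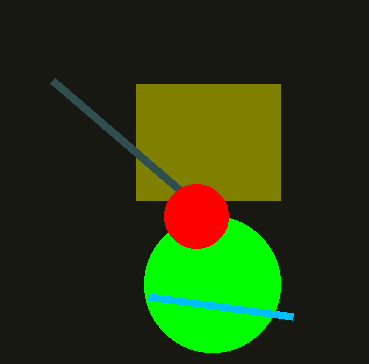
px0_1 = 136
py0_1 = 84
px1_1 = 280
py1_1 = 200
center_x_2 = 212
center_y_2 = 284
radius_2 = 68
px0_3 = 52
py0_3 = 80
px1_4 = 292
py1_4 = 316
center_x_5 = 196
center_y_5 = 216
radius_5 = 32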